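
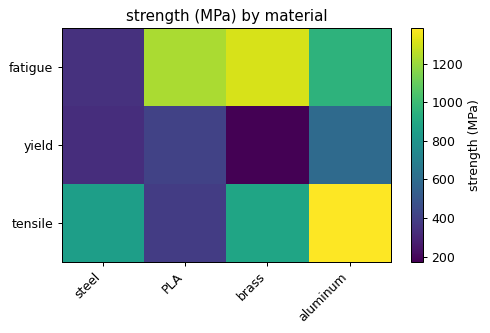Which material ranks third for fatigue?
aluminum

Top 4 for fatigue: brass ≈ 1400, PLA ≈ 1200, aluminum ≈ 1000, steel ≈ 400.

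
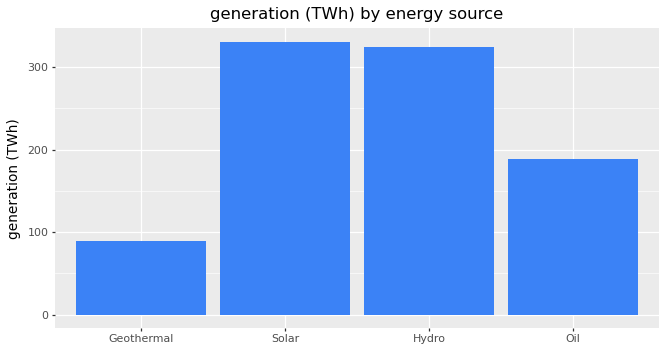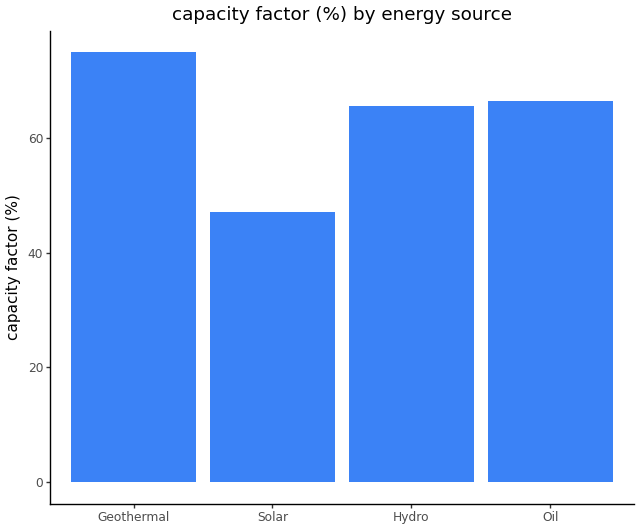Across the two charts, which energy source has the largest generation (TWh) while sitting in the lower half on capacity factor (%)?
Solar

Chart 2 median capacity factor (%) ≈ 70; below-median energy sources: Solar, Hydro. Among those, Solar has the highest generation (TWh) (≈ 350).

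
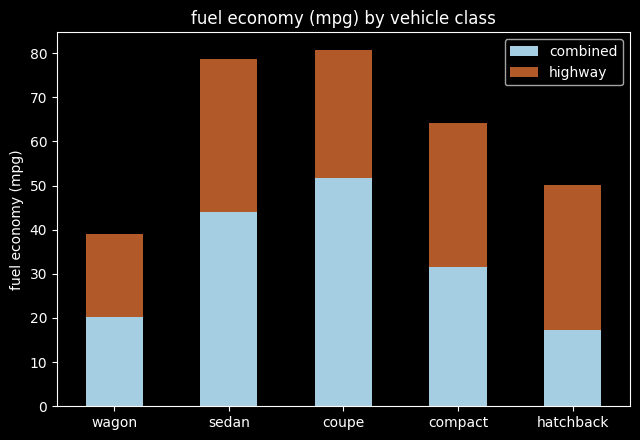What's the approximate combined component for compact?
≈ 30

combined top ≈ 30, bottom ≈ 0; segment ≈ 30.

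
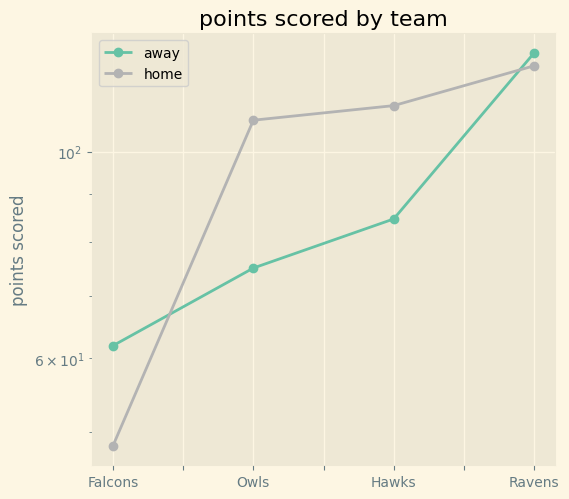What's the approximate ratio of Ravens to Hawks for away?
Ravens ≈ 130, Hawks ≈ 80; 130/80 ≈ 1.62.

≈ 1.62×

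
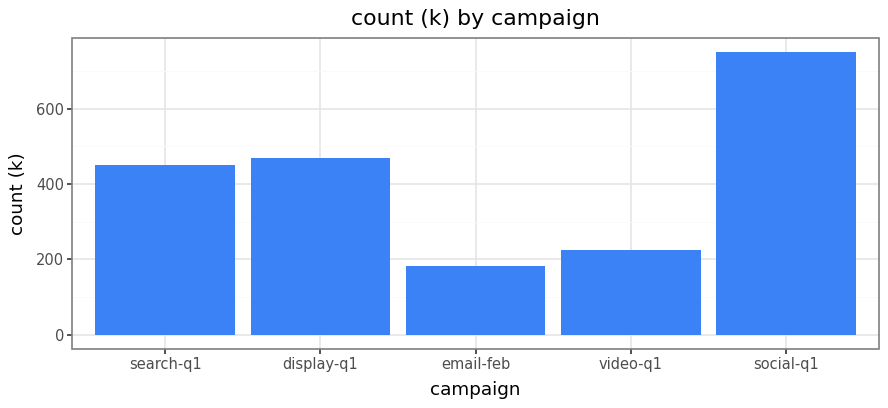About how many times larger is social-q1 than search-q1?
≈ 1.6×

social-q1 ≈ 800, search-q1 ≈ 500; 800/500 ≈ 1.6.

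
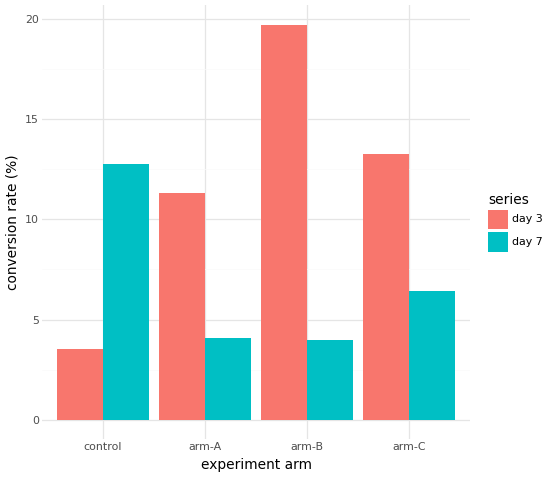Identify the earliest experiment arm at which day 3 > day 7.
arm-A

control: day 3 ≈ 4 vs day 7 ≈ 12 (not yet); arm-A: day 3 ≈ 12 vs day 7 ≈ 4 (first crossover).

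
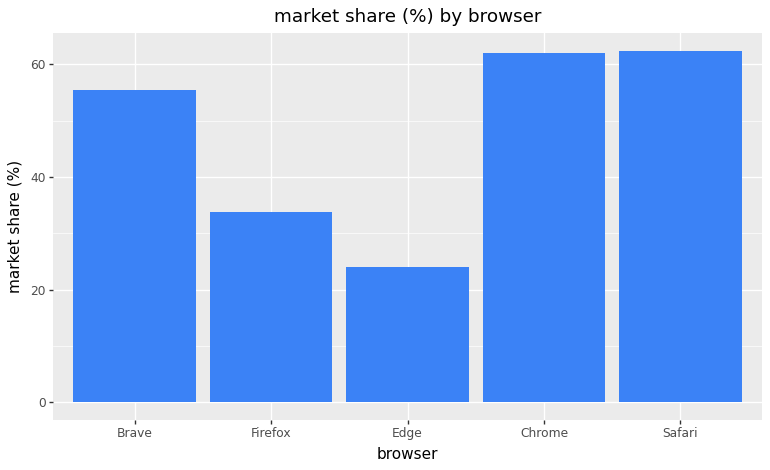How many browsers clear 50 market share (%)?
3

Above 50: Brave, Chrome, Safari.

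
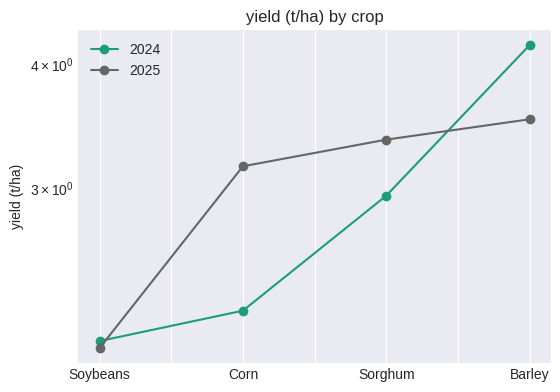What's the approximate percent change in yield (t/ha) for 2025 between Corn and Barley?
Corn ≈ 3.2, Barley ≈ 3.6; (3.6 − 3.2) / 3.2 ≈ +12.5%.

≈ +12.5%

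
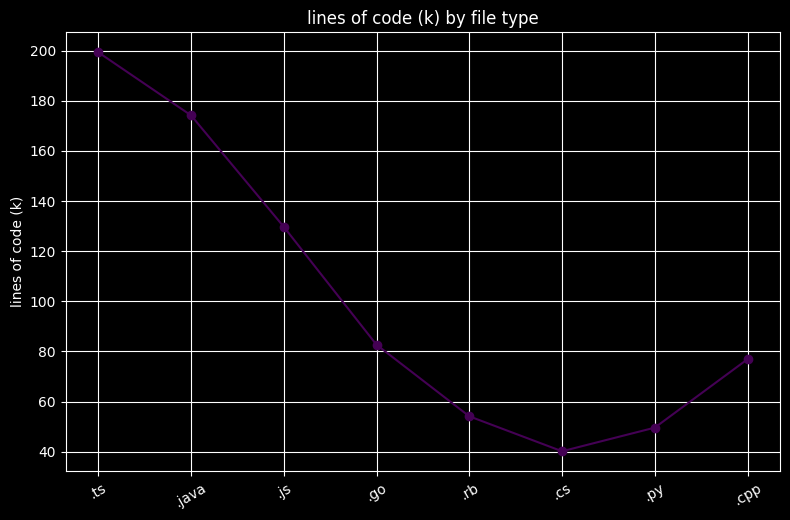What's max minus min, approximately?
≈ 160

Max .ts ≈ 200, min .cs ≈ 40; range ≈ 160.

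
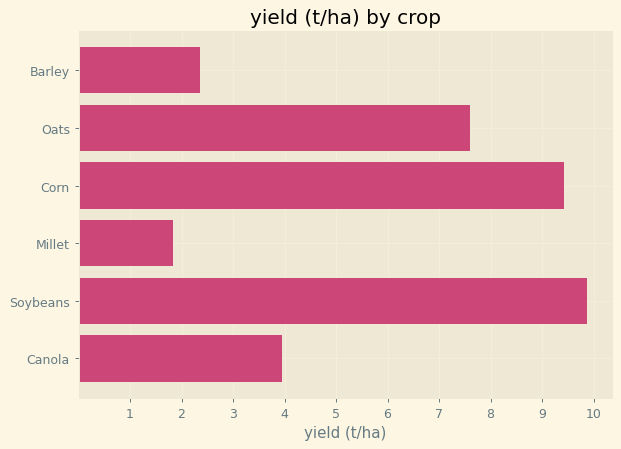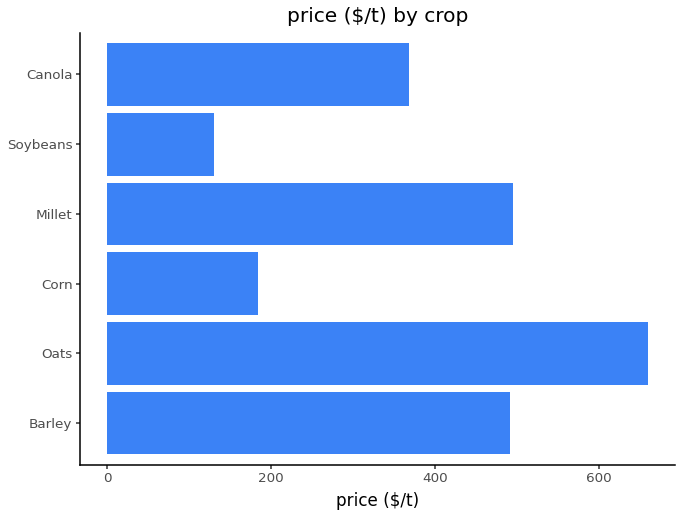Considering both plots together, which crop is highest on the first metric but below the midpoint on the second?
Soybeans

Chart 2 median price ($/t) ≈ 400; below-median crops: Corn, Soybeans, Canola. Among those, Soybeans has the highest yield (t/ha) (≈ 10).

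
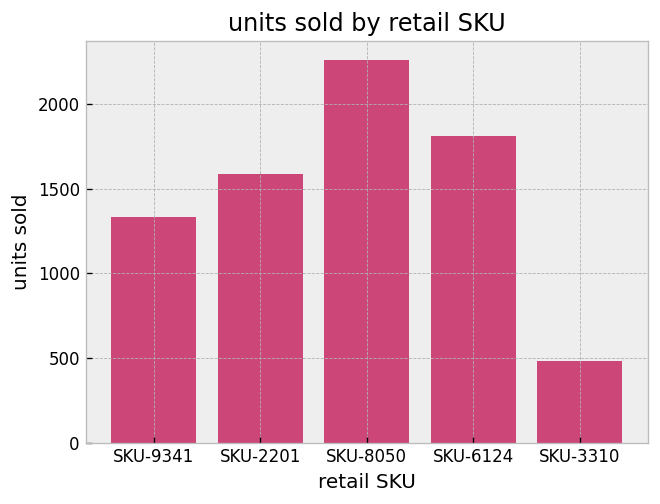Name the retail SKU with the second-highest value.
Top 3: SKU-8050 ≈ 2200, SKU-6124 ≈ 1800, SKU-2201 ≈ 1600.

SKU-6124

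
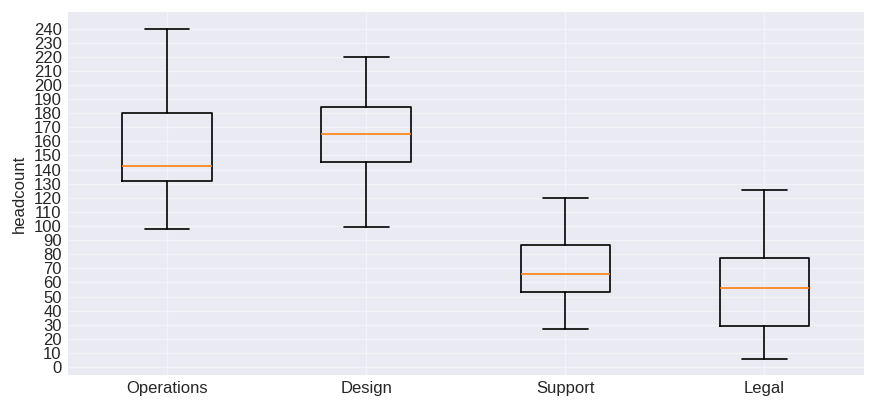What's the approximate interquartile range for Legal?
≈ 50

Q3 ≈ 80, Q1 ≈ 30; IQR ≈ 50.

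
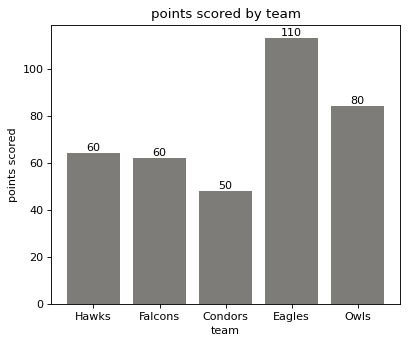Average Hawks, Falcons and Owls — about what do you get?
≈ 67

(60 + 60 + 80) / 3 ≈ 67.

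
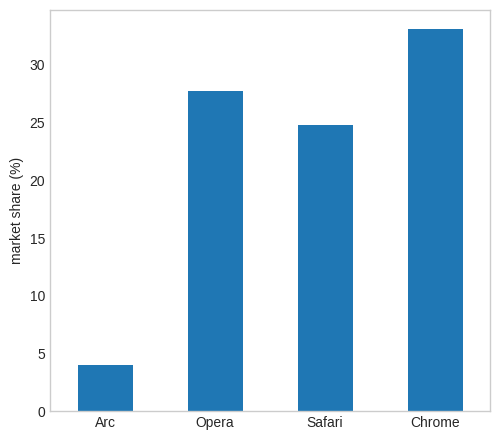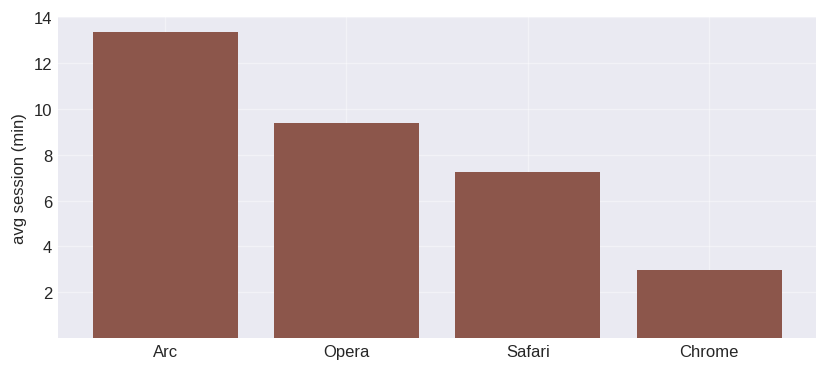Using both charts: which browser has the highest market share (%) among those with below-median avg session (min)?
Chart 2 median avg session (min) ≈ 8; below-median browsers: Safari, Chrome. Among those, Chrome has the highest market share (%) (≈ 35).

Chrome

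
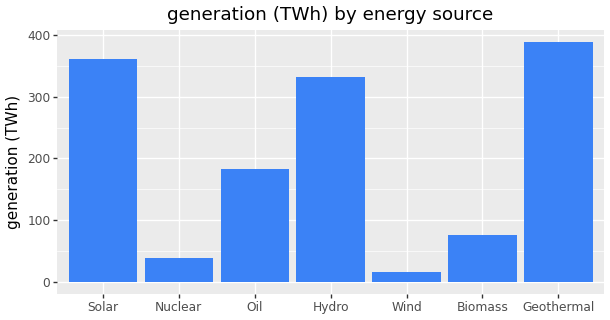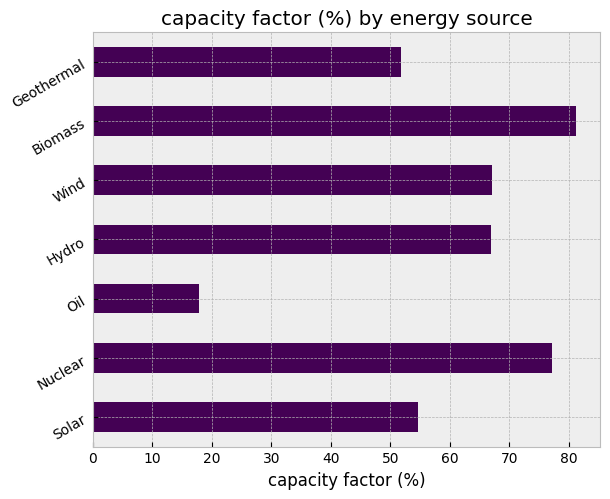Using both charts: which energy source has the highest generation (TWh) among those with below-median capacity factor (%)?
Chart 2 median capacity factor (%) ≈ 70; below-median energy sources: Solar, Oil, Geothermal. Among those, Geothermal has the highest generation (TWh) (≈ 400).

Geothermal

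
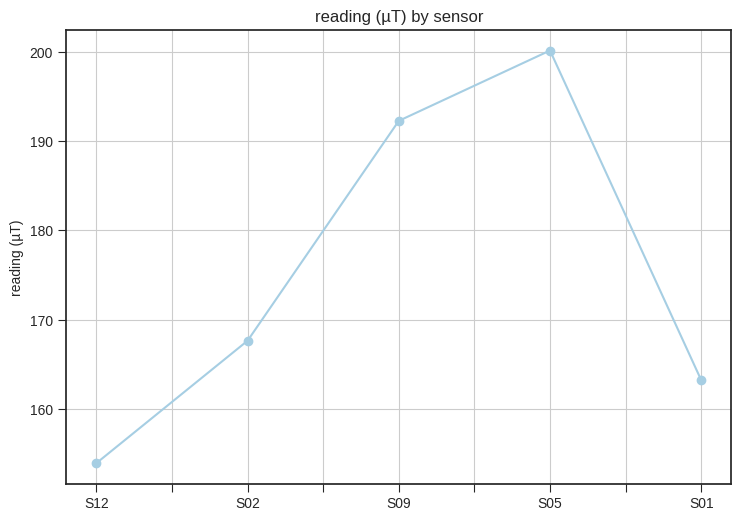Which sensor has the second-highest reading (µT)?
S09

Top 3: S05 ≈ 200, S09 ≈ 190, S02 ≈ 170.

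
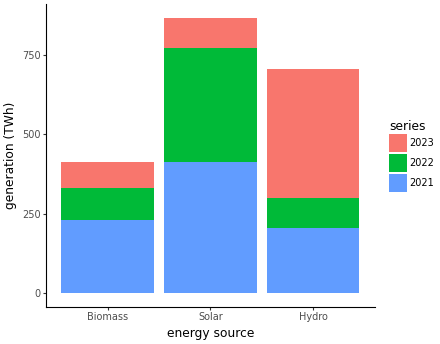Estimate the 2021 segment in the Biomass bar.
≈ 200

2021 top ≈ 200, bottom ≈ 0; segment ≈ 200.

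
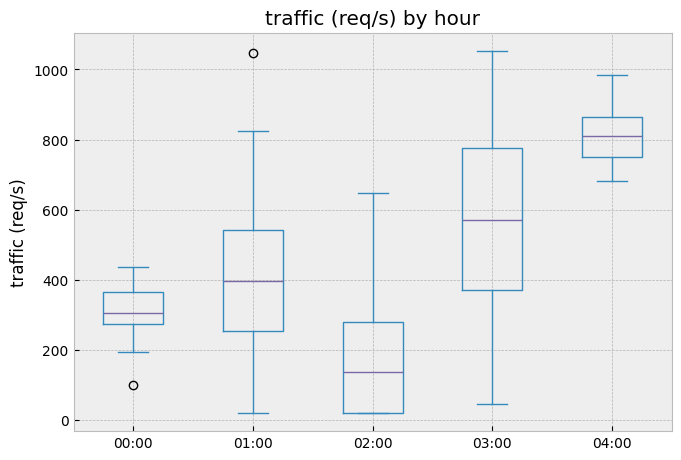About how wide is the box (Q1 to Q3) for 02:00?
≈ 300

Q3 ≈ 300, Q1 ≈ 0; IQR ≈ 300.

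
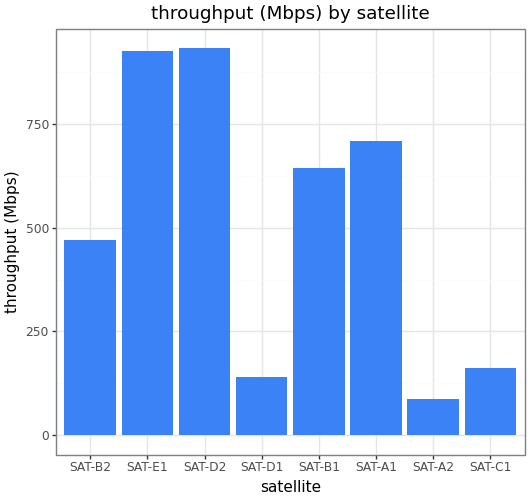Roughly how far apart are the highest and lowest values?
≈ 800

Max SAT-D2 ≈ 900, min SAT-A2 ≈ 100; range ≈ 800.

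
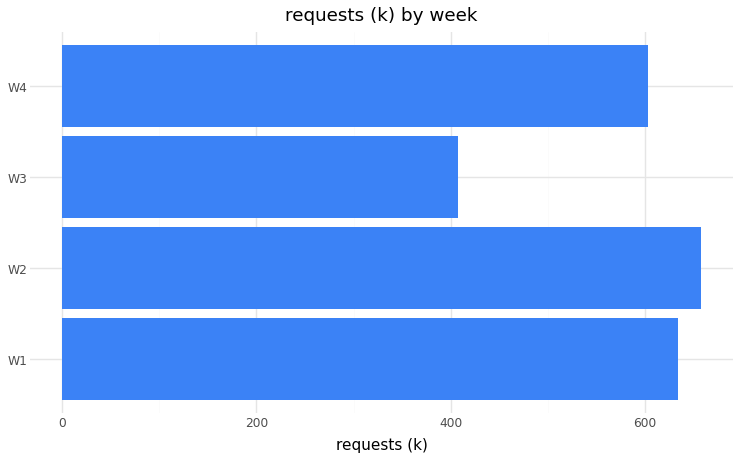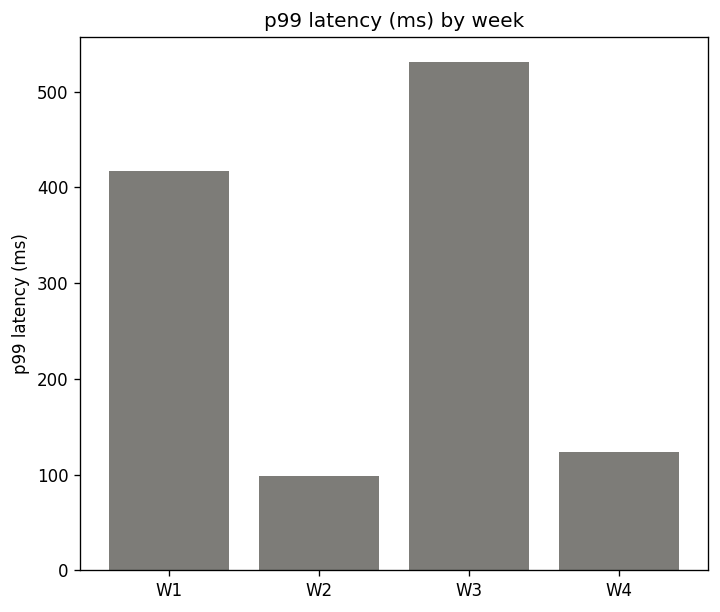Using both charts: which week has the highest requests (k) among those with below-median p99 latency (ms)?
W2

Chart 2 median p99 latency (ms) ≈ 250; below-median weeks: W2, W4. Among those, W2 has the highest requests (k) (≈ 700).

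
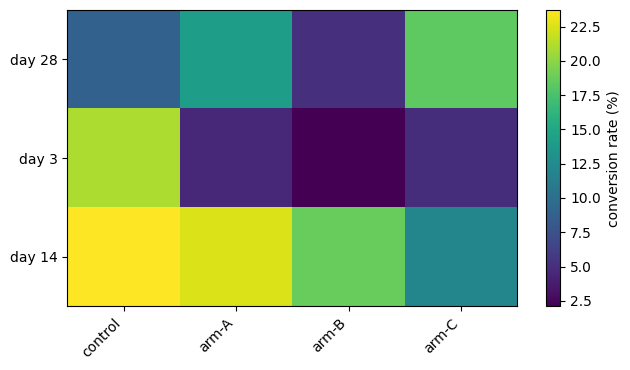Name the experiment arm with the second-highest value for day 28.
arm-A

Top 3 for day 28: arm-C ≈ 18, arm-A ≈ 14, control ≈ 8.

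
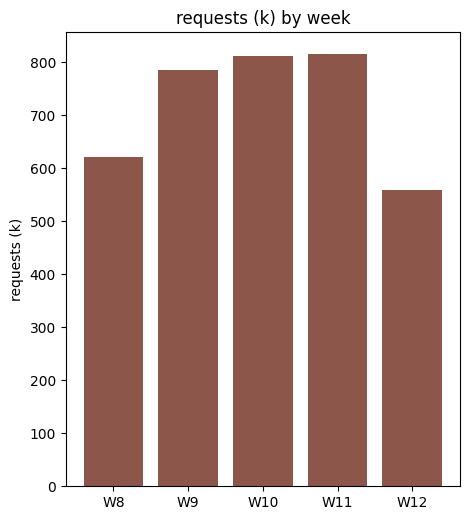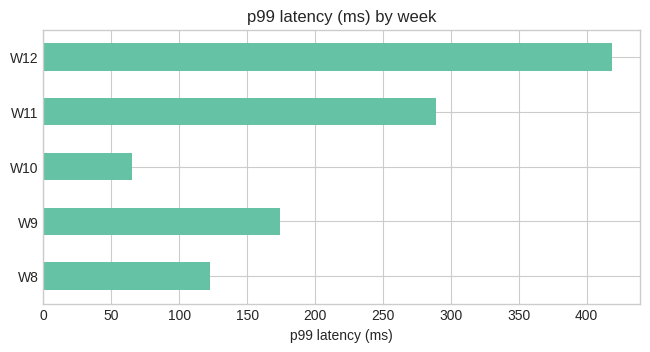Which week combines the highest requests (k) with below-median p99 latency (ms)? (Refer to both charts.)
Chart 2 median p99 latency (ms) ≈ 150; below-median weeks: W8, W10. Among those, W10 has the highest requests (k) (≈ 800).

W10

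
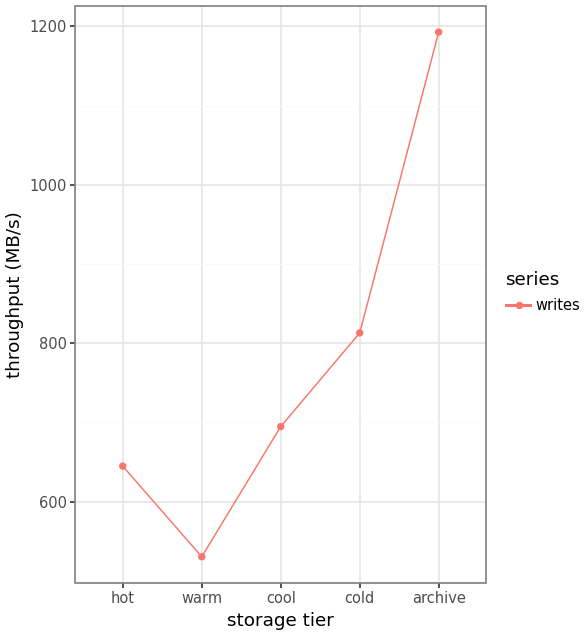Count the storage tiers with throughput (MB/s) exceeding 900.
Above 900: archive.

1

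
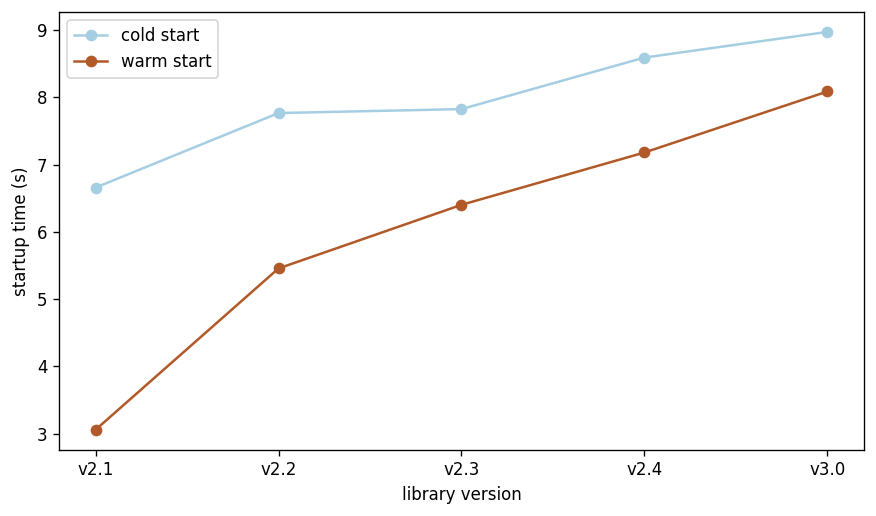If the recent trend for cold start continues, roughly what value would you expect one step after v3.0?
≈ 9.5

Last three: 8.0, 8.5, 9.0 → slope ≈ 0.5/step → next ≈ 9.5.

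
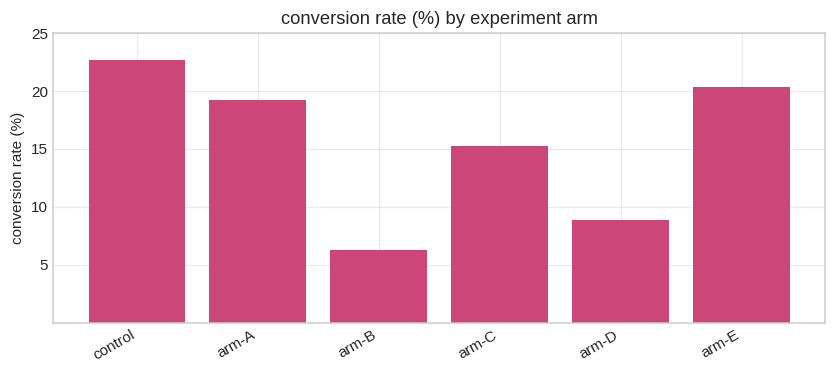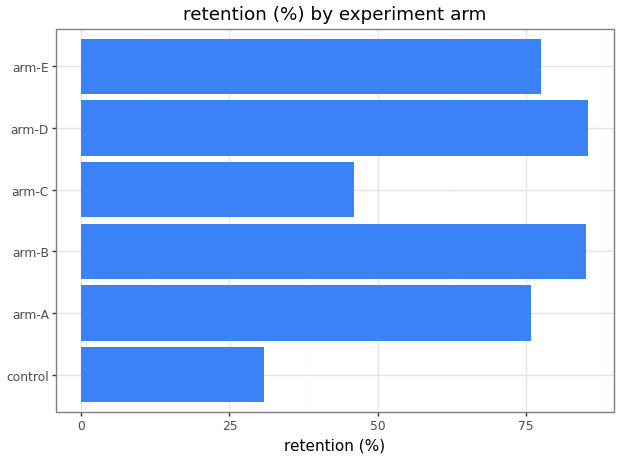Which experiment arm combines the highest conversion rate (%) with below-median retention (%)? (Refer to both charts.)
control

Chart 2 median retention (%) ≈ 80; below-median experiment arms: control, arm-A, arm-C. Among those, control has the highest conversion rate (%) (≈ 25).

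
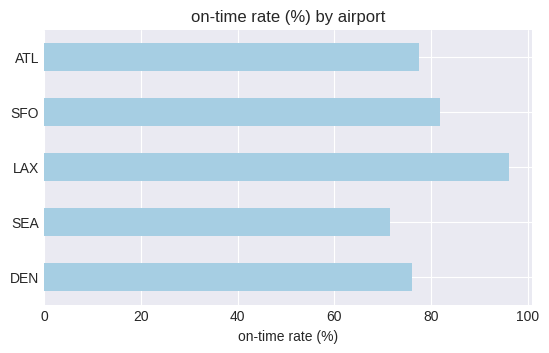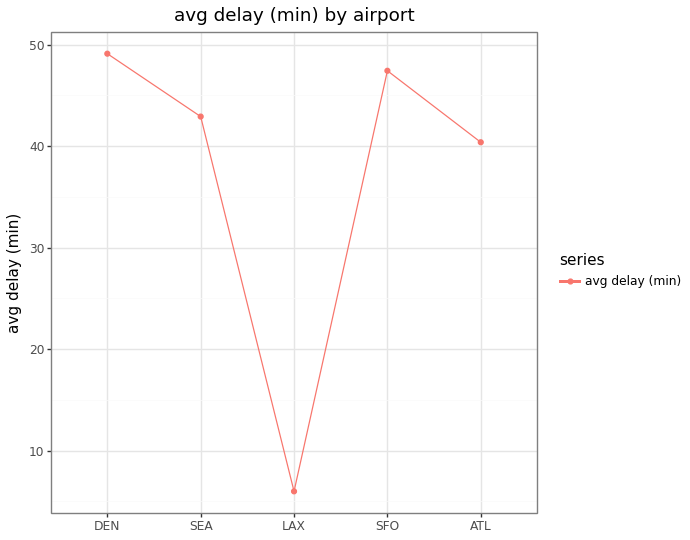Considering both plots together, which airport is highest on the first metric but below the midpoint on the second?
Chart 2 median avg delay (min) ≈ 45; below-median airports: LAX, ATL. Among those, LAX has the highest on-time rate (%) (≈ 100).

LAX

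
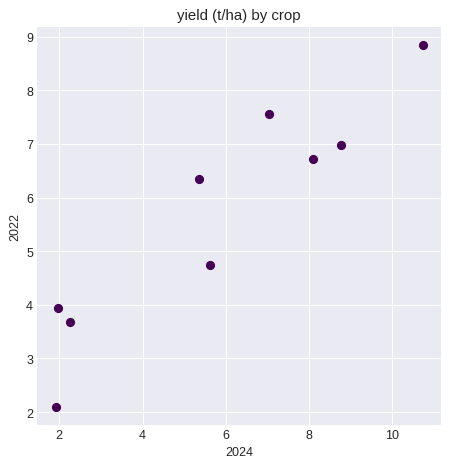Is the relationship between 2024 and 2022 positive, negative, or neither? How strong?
positive, strong

Points are positively correlated; strong (|r| ≈ 0.9).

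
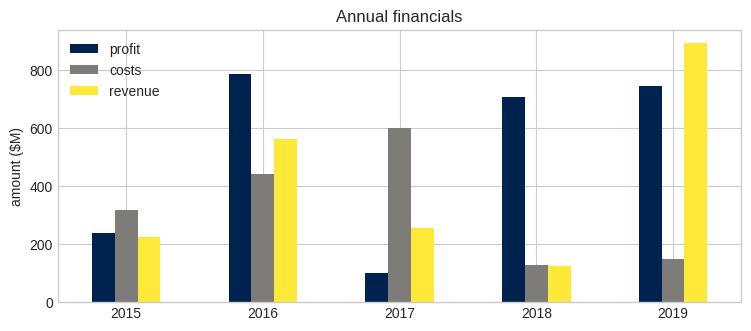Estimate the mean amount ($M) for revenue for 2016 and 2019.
≈ 750

(600 + 900) / 2 ≈ 750.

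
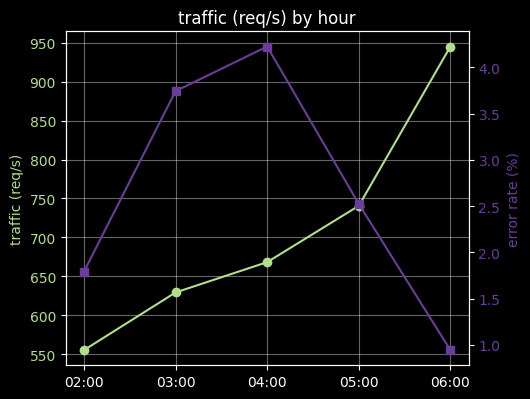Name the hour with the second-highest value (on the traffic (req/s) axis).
Top 3 (on the traffic (req/s) axis): 06:00 ≈ 950, 05:00 ≈ 750, 04:00 ≈ 650.

05:00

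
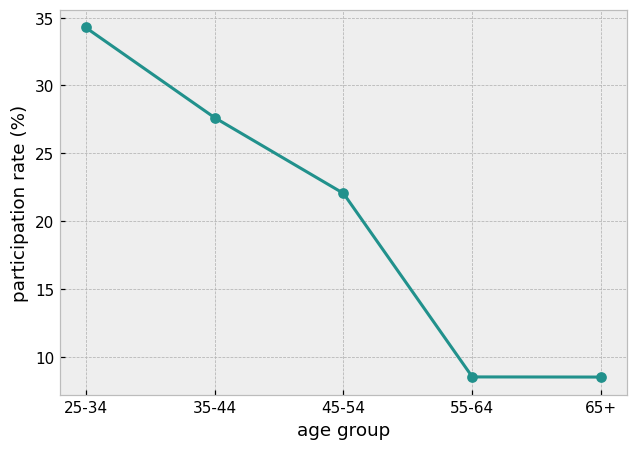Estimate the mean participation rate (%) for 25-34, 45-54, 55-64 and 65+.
≈ 19

(35 + 20 + 10 + 10) / 4 ≈ 19.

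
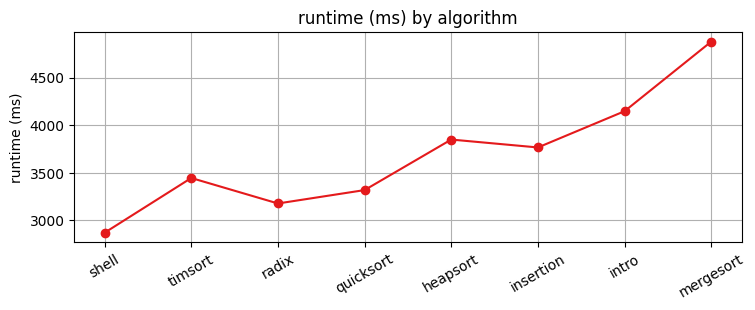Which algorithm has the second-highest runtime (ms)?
Top 3: mergesort ≈ 4800, intro ≈ 4200, heapsort ≈ 3800.

intro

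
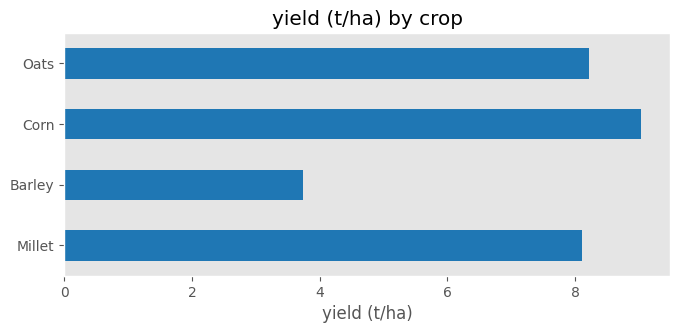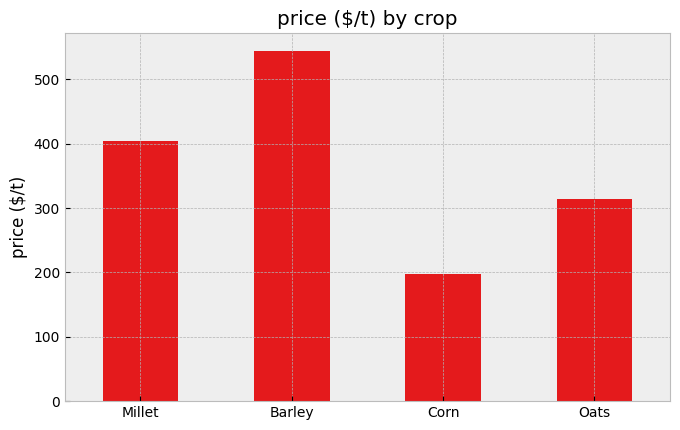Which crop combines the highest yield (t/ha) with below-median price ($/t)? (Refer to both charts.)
Corn

Chart 2 median price ($/t) ≈ 350; below-median crops: Corn, Oats. Among those, Corn has the highest yield (t/ha) (≈ 9).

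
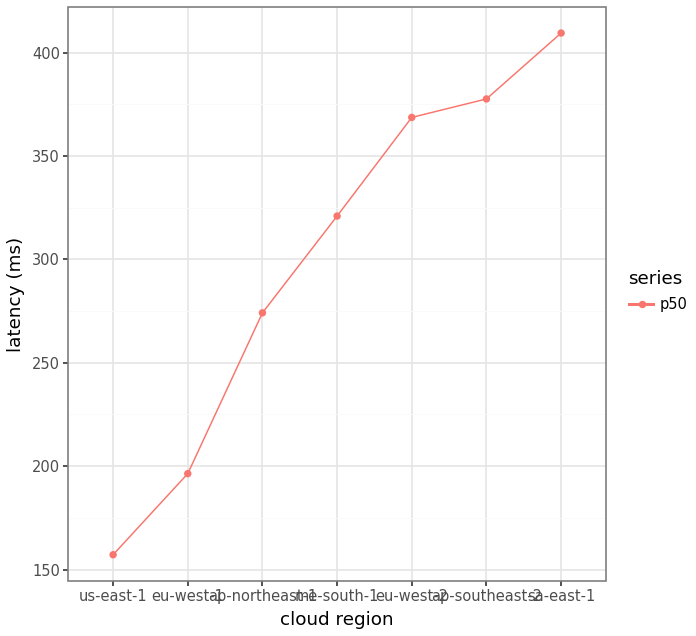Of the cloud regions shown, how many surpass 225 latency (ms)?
5

Above 225: ap-northeast-1, me-south-1, eu-west-2, ap-southeast-2, sa-east-1.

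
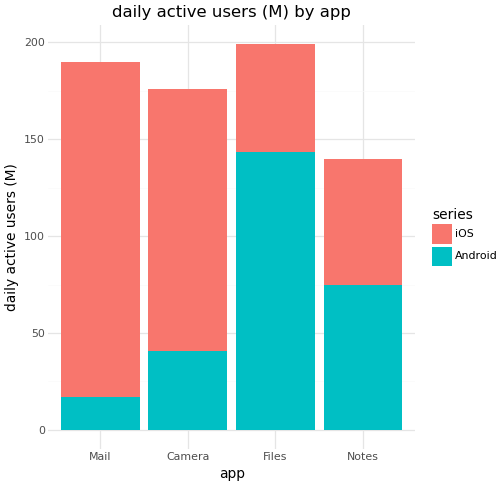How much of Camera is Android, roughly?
≈ 40

Android top ≈ 40, bottom ≈ 0; segment ≈ 40.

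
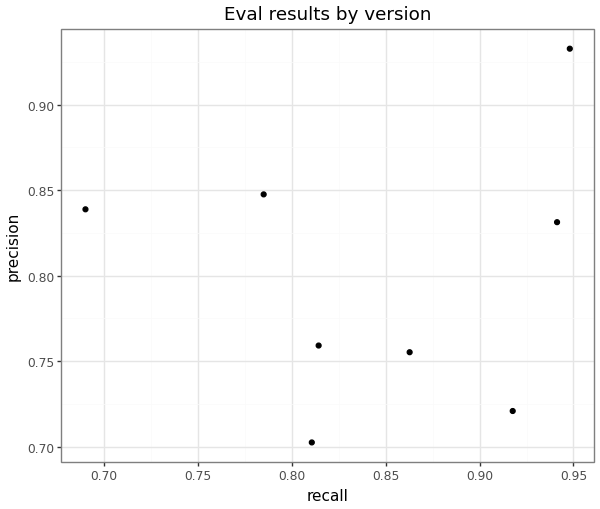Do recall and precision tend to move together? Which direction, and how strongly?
Points are roughly uncorrelated; weak (|r| ≈ 0.1).

no clear correlation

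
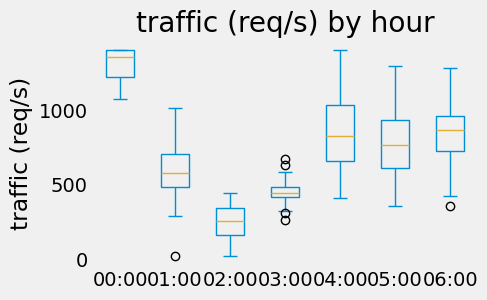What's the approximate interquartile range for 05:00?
Q3 ≈ 900, Q1 ≈ 600; IQR ≈ 300.

≈ 300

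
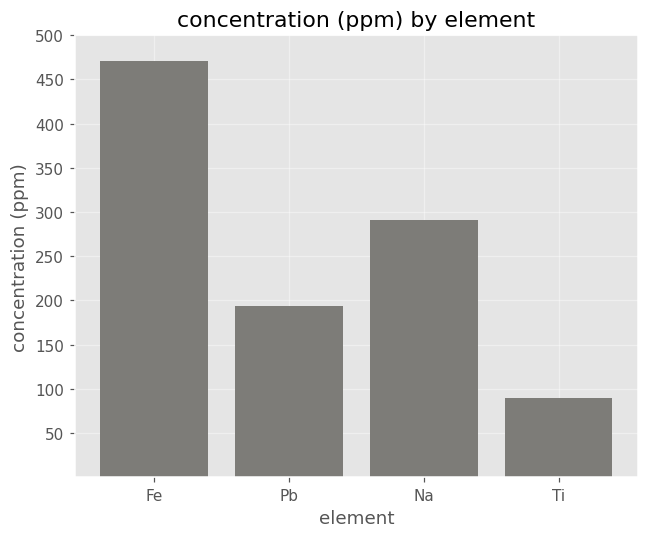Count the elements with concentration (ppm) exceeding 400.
Above 400: Fe.

1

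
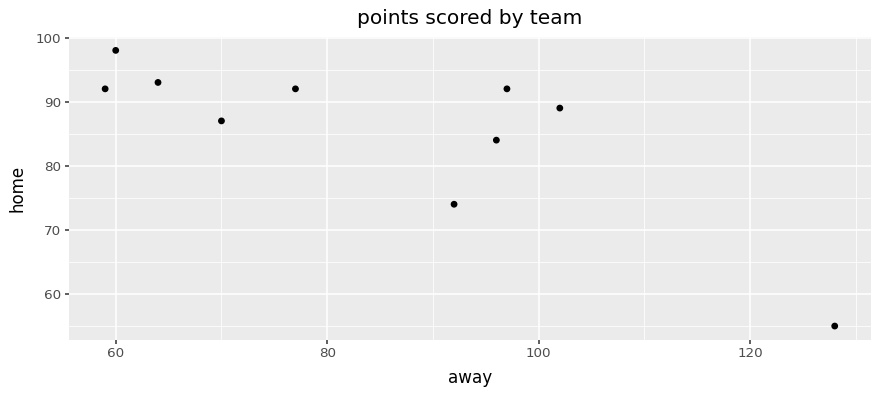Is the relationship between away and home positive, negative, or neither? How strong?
Points are negatively correlated; strong (|r| ≈ 0.8).

negative, strong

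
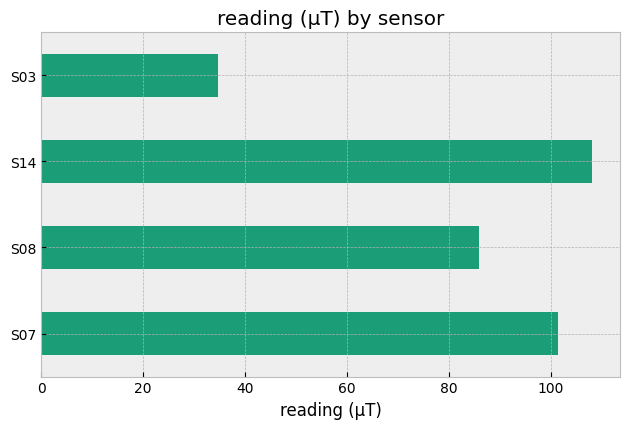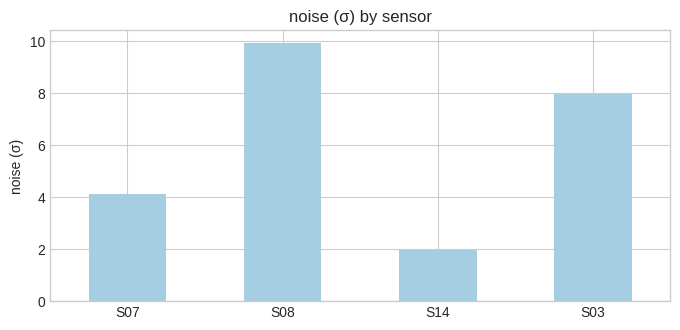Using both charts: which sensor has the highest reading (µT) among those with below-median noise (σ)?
S14

Chart 2 median noise (σ) ≈ 6; below-median sensors: S07, S14. Among those, S14 has the highest reading (µT) (≈ 110).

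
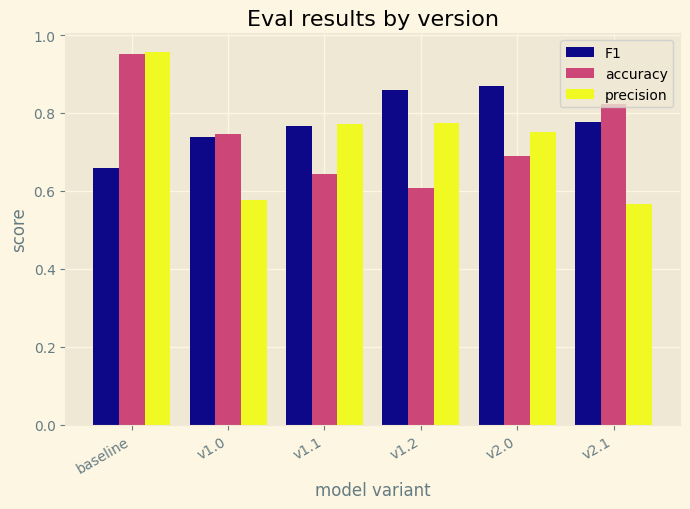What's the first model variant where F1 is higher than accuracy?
v1.0: F1 ≈ 0.7 vs accuracy ≈ 0.7 (not yet); v1.1: F1 ≈ 0.8 vs accuracy ≈ 0.6 (first crossover).

v1.1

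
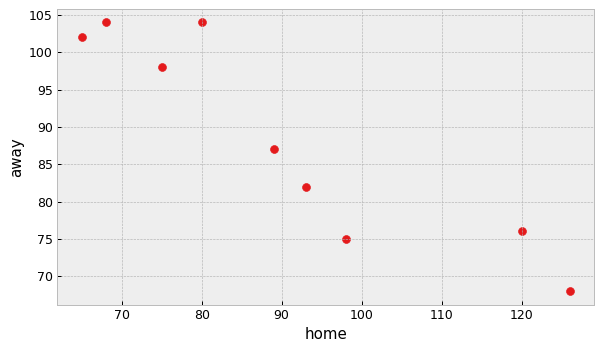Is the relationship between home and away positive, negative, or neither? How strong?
negative, strong

Points are negatively correlated; strong (|r| ≈ 0.9).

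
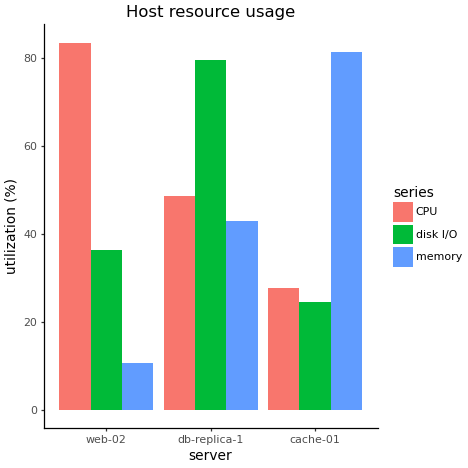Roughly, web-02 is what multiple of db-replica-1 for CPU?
web-02 ≈ 80, db-replica-1 ≈ 50; 80/50 ≈ 1.6.

≈ 1.6×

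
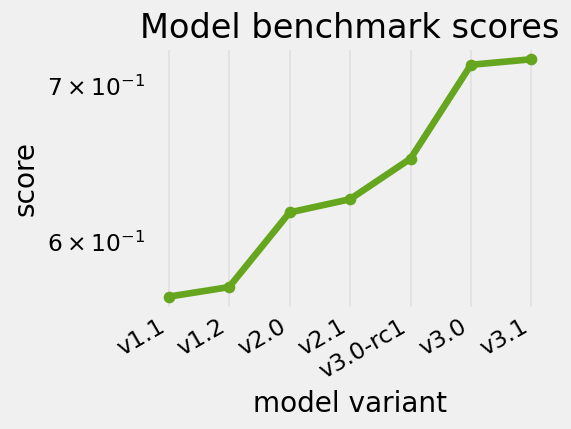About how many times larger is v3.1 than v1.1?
≈ 1.29×

v3.1 ≈ 0.72, v1.1 ≈ 0.56; 0.72/0.56 ≈ 1.29.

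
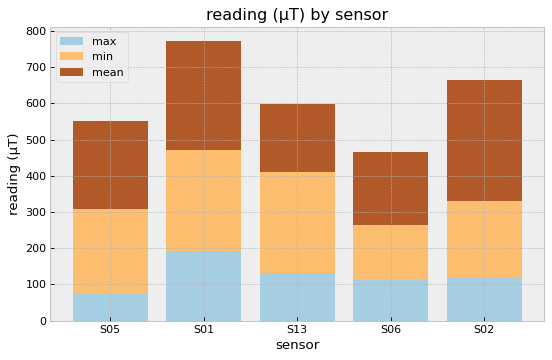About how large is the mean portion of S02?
mean top ≈ 700, bottom ≈ 300; segment ≈ 400.

≈ 400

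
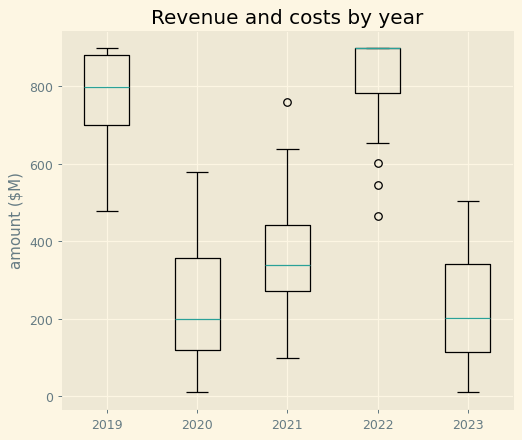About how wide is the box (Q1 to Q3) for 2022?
Q3 ≈ 900, Q1 ≈ 800; IQR ≈ 100.

≈ 100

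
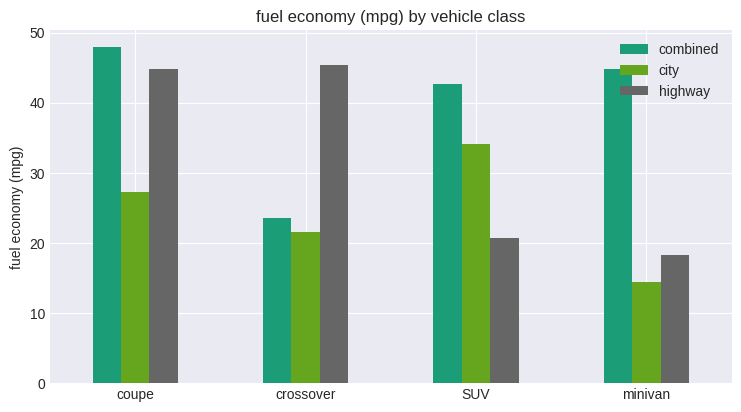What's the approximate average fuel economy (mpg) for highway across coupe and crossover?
≈ 45

(45 + 45) / 2 ≈ 45.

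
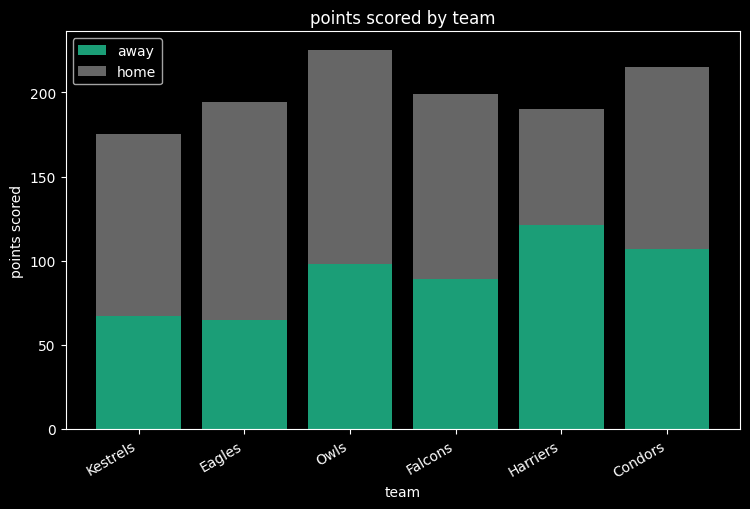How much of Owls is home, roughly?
≈ 120

home top ≈ 220, bottom ≈ 100; segment ≈ 120.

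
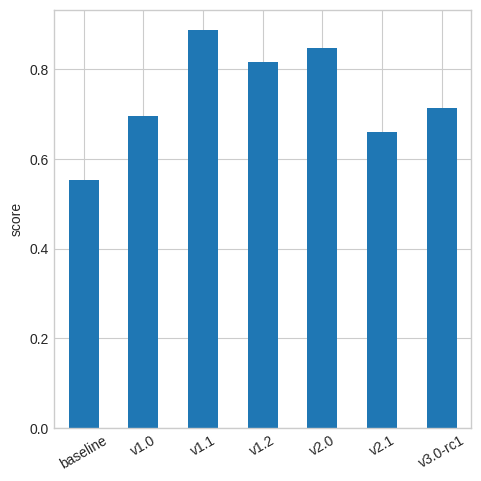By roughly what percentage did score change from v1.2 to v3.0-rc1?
≈ -12.5%

v1.2 ≈ 0.8, v3.0-rc1 ≈ 0.7; (0.7 − 0.8) / 0.8 ≈ -12.5%.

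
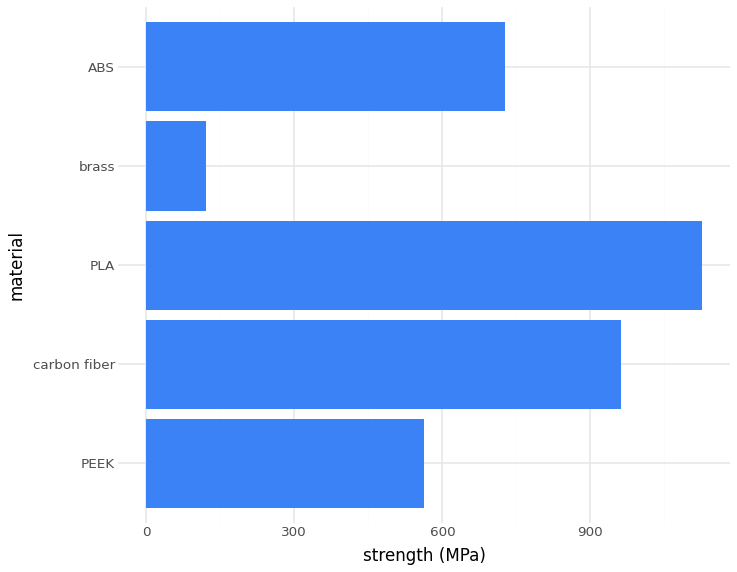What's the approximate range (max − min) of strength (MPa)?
≈ 1000

Max PLA ≈ 1100, min brass ≈ 100; range ≈ 1000.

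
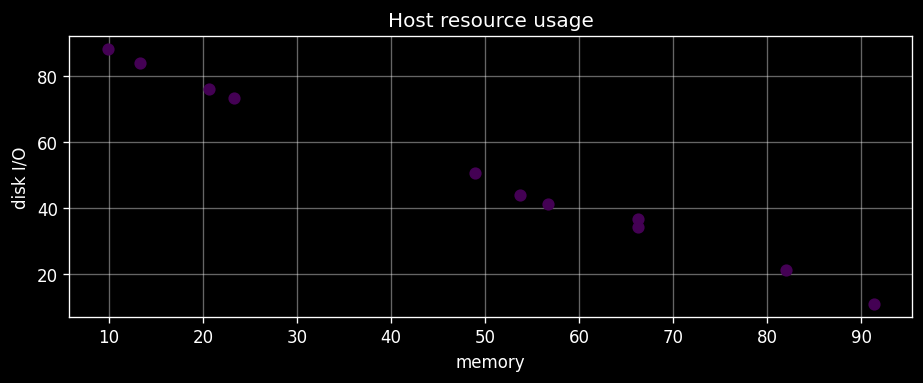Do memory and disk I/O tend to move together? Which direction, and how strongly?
negative, strong

Points are negatively correlated; strong (|r| ≈ 1.0).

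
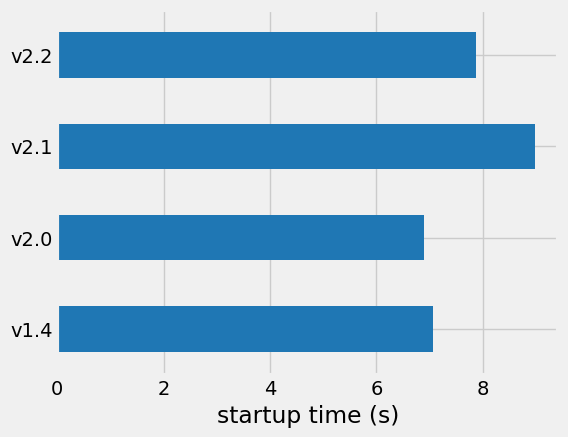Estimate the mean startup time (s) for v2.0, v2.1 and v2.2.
(7 + 9 + 8) / 3 ≈ 8.

≈ 8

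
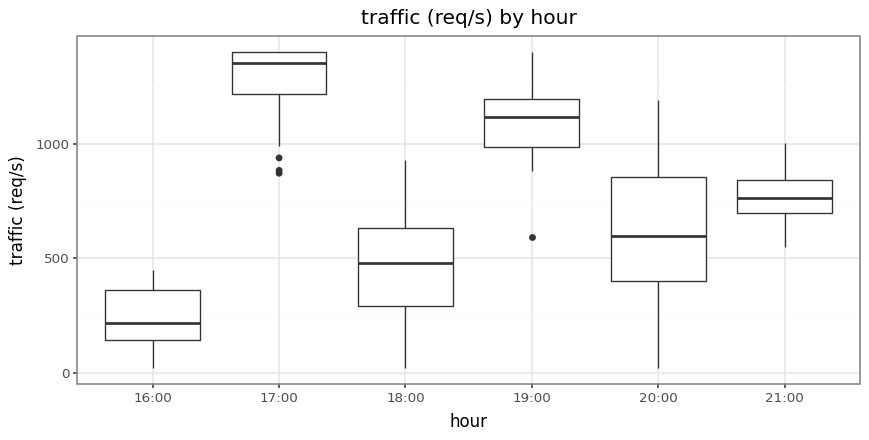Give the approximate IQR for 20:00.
Q3 ≈ 900, Q1 ≈ 400; IQR ≈ 500.

≈ 500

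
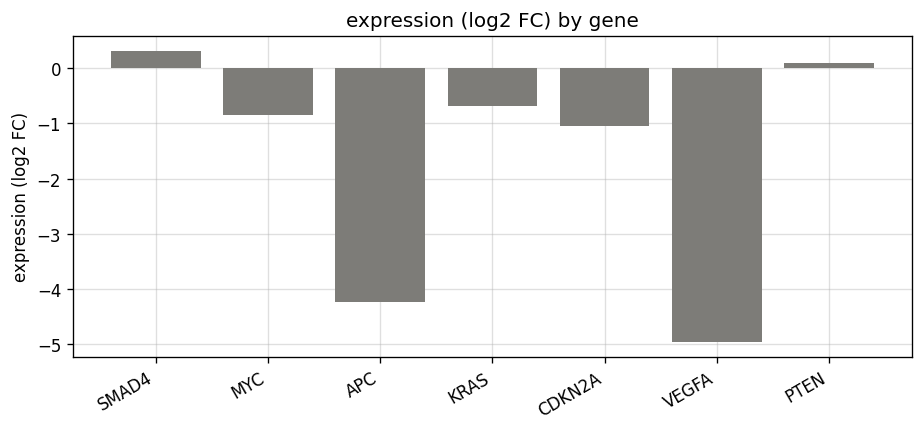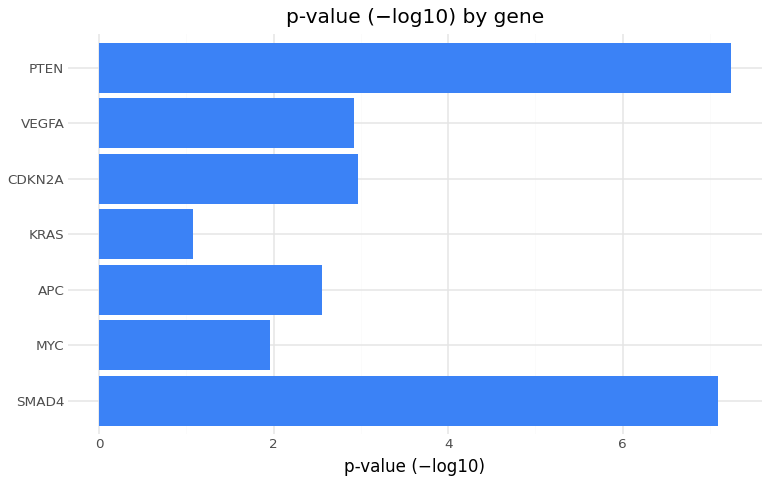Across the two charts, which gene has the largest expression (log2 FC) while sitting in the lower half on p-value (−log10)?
KRAS

Chart 2 median p-value (−log10) ≈ 3; below-median genes: MYC, APC, KRAS. Among those, KRAS has the highest expression (log2 FC) (≈ -0.7).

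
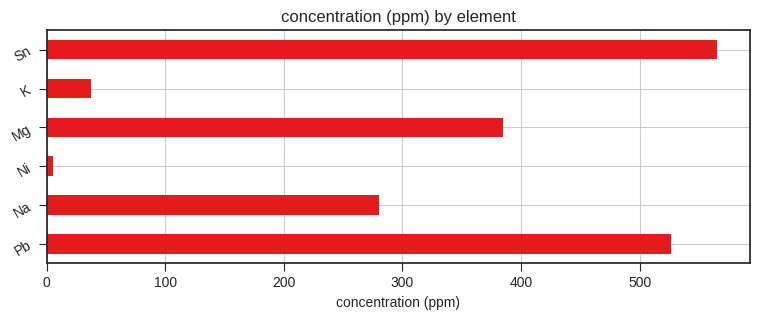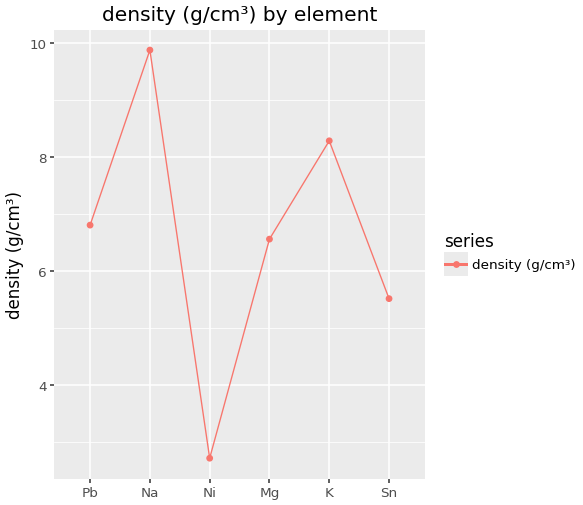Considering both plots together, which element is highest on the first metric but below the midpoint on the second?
Chart 2 median density (g/cm³) ≈ 7; below-median elements: Ni, Mg, Sn. Among those, Sn has the highest concentration (ppm) (≈ 600).

Sn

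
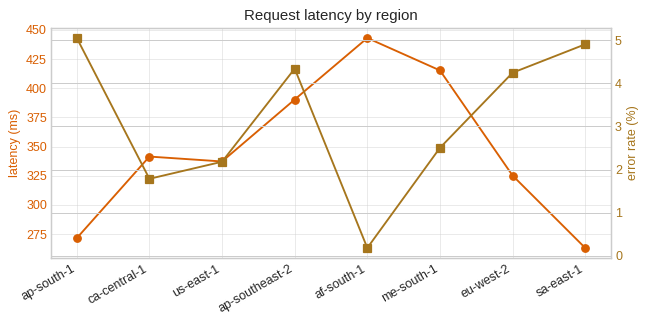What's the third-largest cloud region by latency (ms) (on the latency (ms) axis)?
Top 4 (on the latency (ms) axis): af-south-1 ≈ 440, me-south-1 ≈ 420, ap-southeast-2 ≈ 400, ca-central-1 ≈ 340.

ap-southeast-2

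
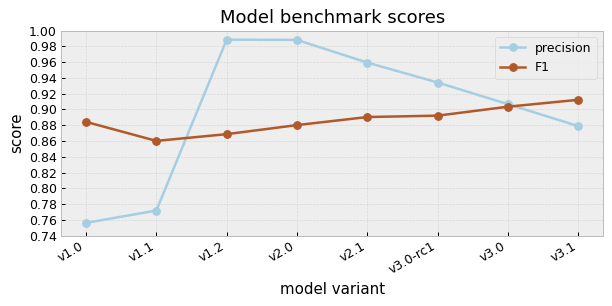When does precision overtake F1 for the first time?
v1.2

v1.1: precision ≈ 0.78 vs F1 ≈ 0.86 (not yet); v1.2: precision ≈ 0.98 vs F1 ≈ 0.86 (first crossover).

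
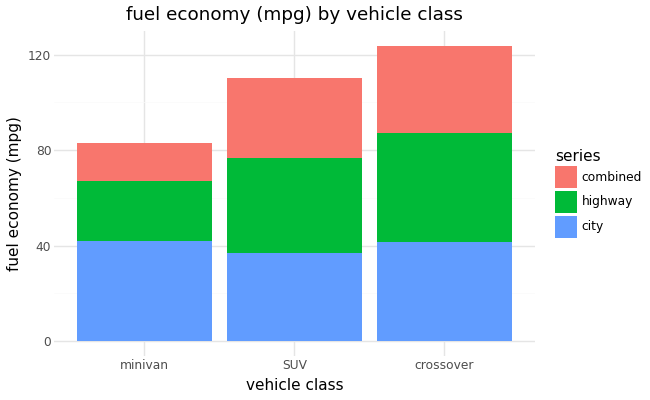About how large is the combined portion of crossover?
combined top ≈ 120, bottom ≈ 80; segment ≈ 40.

≈ 40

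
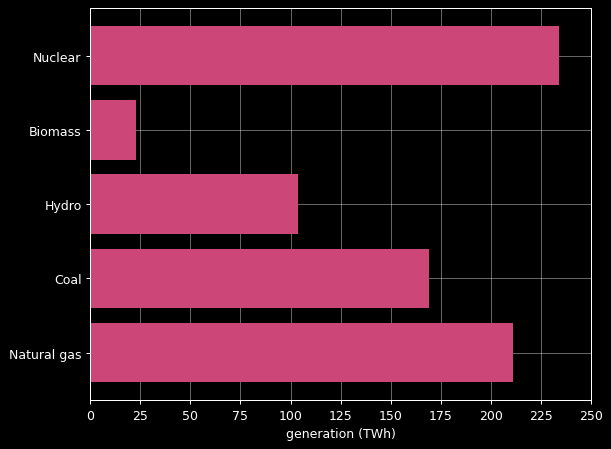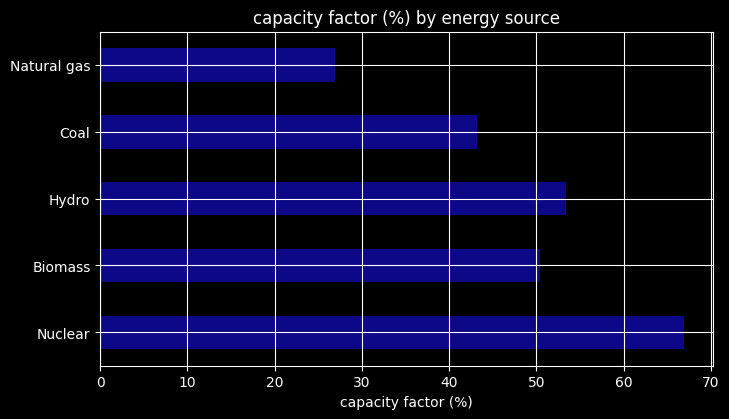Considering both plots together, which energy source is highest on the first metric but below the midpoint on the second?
Natural gas

Chart 2 median capacity factor (%) ≈ 50; below-median energy sources: Coal, Natural gas. Among those, Natural gas has the highest generation (TWh) (≈ 200).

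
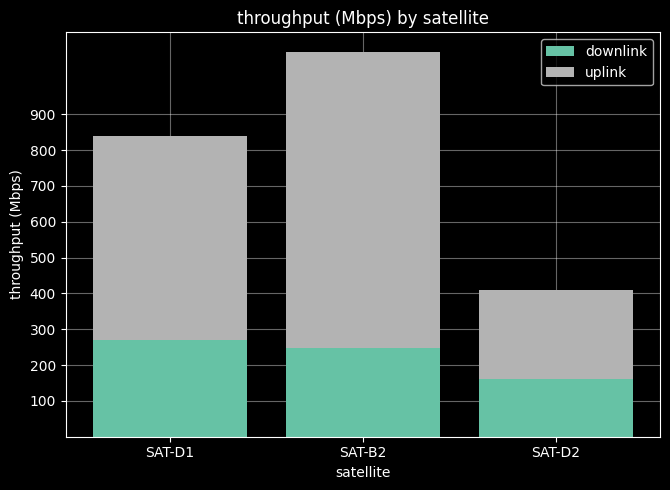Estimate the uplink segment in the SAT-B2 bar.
uplink top ≈ 1100, bottom ≈ 200; segment ≈ 900.

≈ 900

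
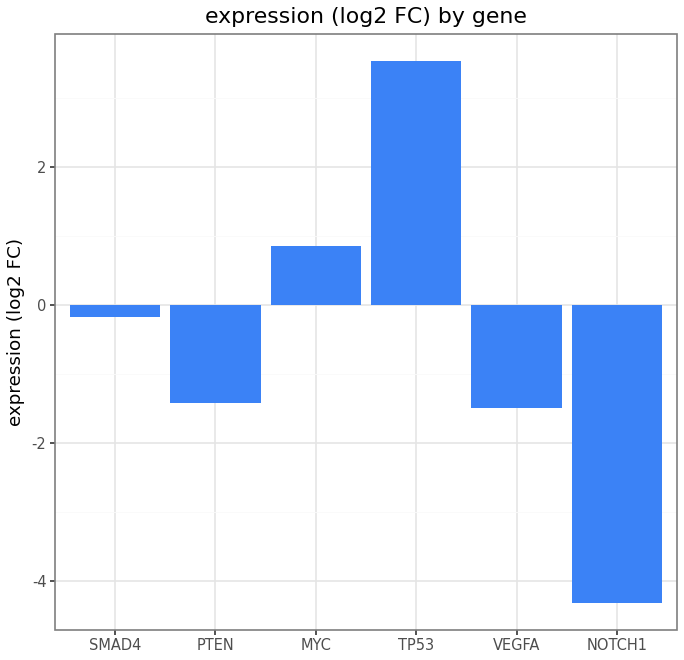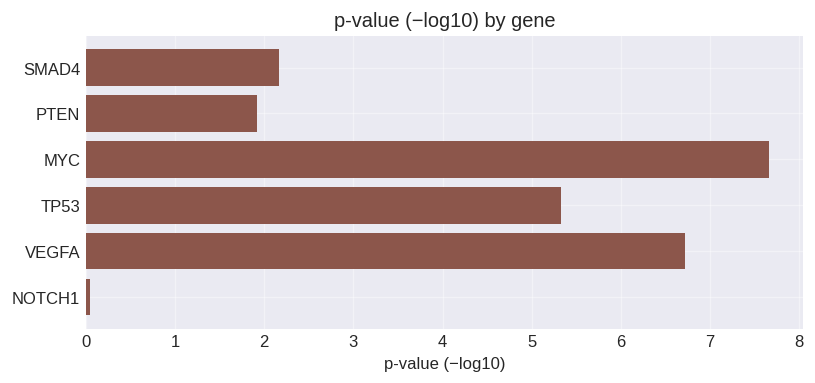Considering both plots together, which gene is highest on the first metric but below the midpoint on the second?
SMAD4

Chart 2 median p-value (−log10) ≈ 4; below-median genes: SMAD4, PTEN, NOTCH1. Among those, SMAD4 has the highest expression (log2 FC) (≈ 0).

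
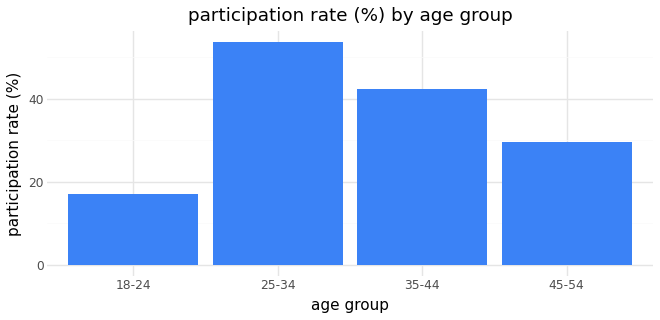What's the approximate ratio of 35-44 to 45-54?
≈ 1.33×

35-44 ≈ 40, 45-54 ≈ 30; 40/30 ≈ 1.33.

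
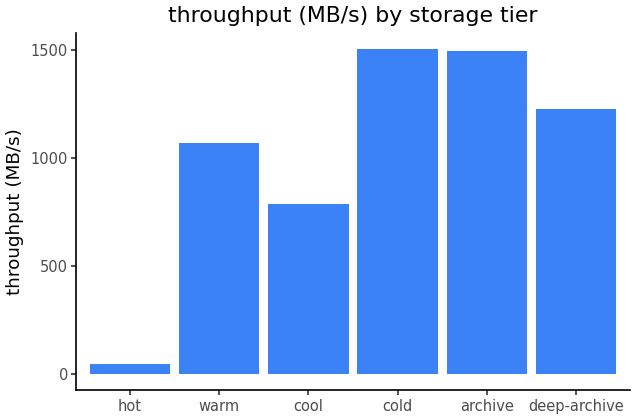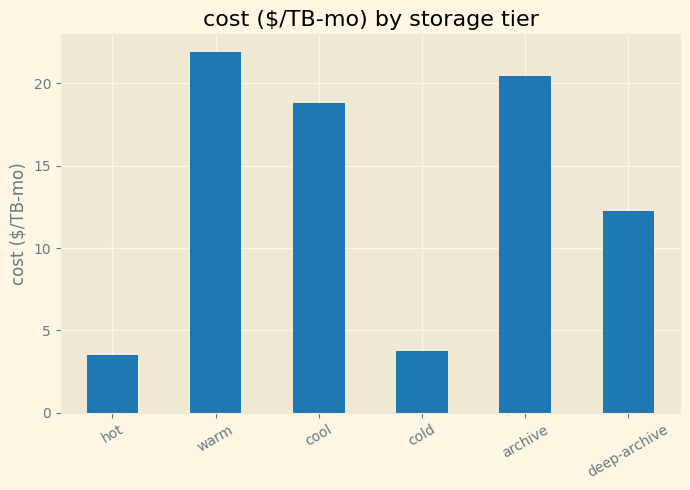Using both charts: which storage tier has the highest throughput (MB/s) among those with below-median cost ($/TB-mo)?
Chart 2 median cost ($/TB-mo) ≈ 15; below-median storage tiers: hot, cold, deep-archive. Among those, cold has the highest throughput (MB/s) (≈ 1600).

cold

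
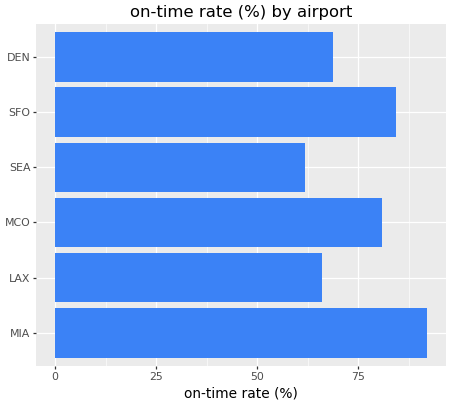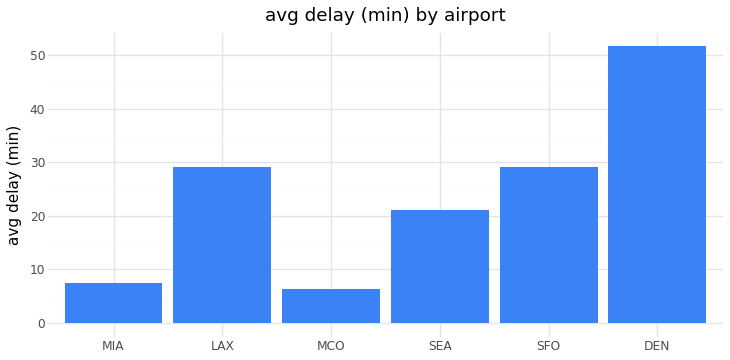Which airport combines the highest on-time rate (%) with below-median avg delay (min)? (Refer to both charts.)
Chart 2 median avg delay (min) ≈ 25; below-median airports: MIA, MCO, SEA. Among those, MIA has the highest on-time rate (%) (≈ 90).

MIA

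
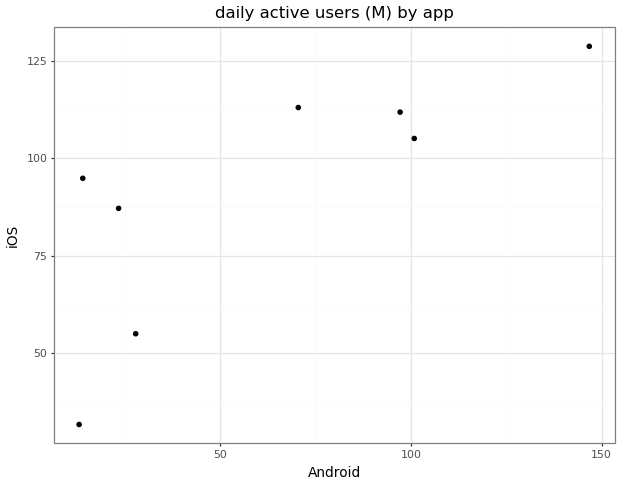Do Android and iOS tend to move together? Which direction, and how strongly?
positive, strong

Points are positively correlated; strong (|r| ≈ 0.8).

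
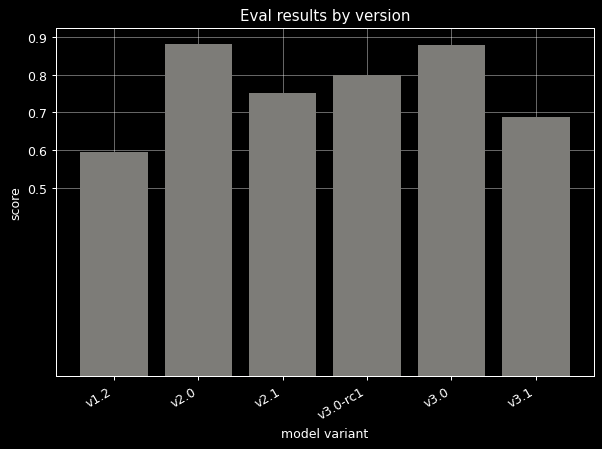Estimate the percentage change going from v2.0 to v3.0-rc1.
v2.0 ≈ 0.9, v3.0-rc1 ≈ 0.8; (0.8 − 0.9) / 0.9 ≈ -11.1%.

≈ -11.1%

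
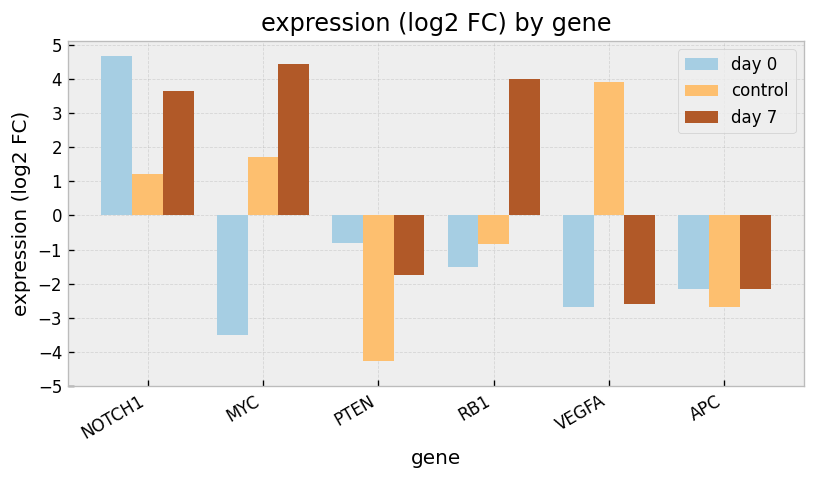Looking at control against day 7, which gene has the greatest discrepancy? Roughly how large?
VEGFA: control ≈ 4, day 7 ≈ -3 → gap ≈ 7. Next-largest (RB1) is only ≈ 5.

VEGFA, ≈ 7 log2 FC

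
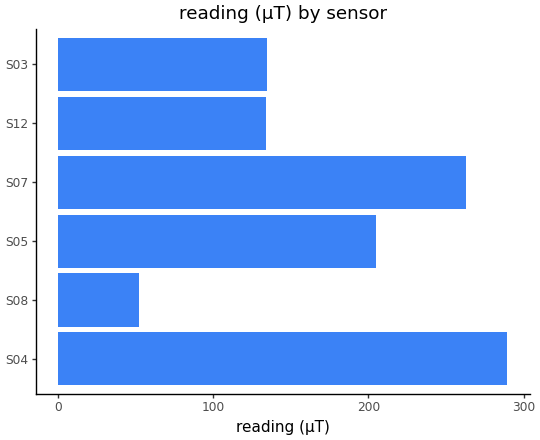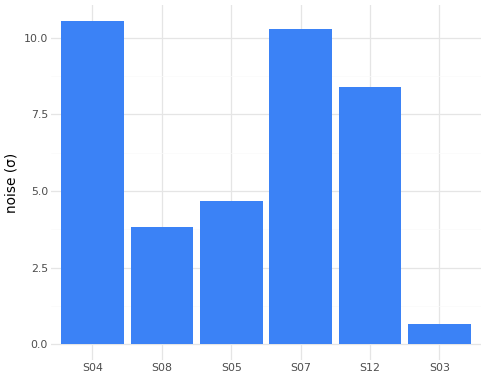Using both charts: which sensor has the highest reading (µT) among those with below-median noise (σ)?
Chart 2 median noise (σ) ≈ 7; below-median sensors: S08, S05, S03. Among those, S05 has the highest reading (µT) (≈ 200).

S05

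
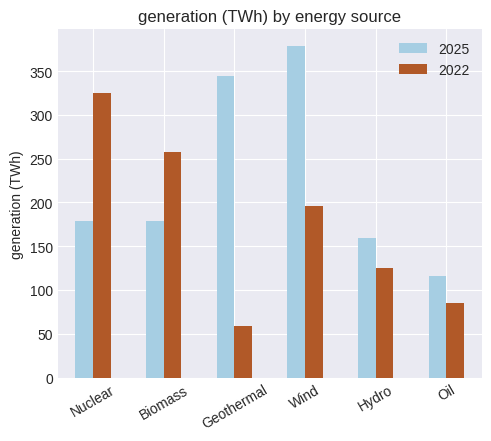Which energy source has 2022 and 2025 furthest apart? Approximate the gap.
Geothermal, ≈ 300 TWh

Geothermal: 2022 ≈ 50, 2025 ≈ 350 → gap ≈ 300. Next-largest (Wind) is only ≈ 200.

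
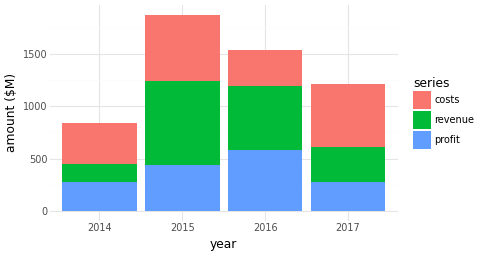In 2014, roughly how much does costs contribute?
≈ 400

costs top ≈ 800, bottom ≈ 400; segment ≈ 400.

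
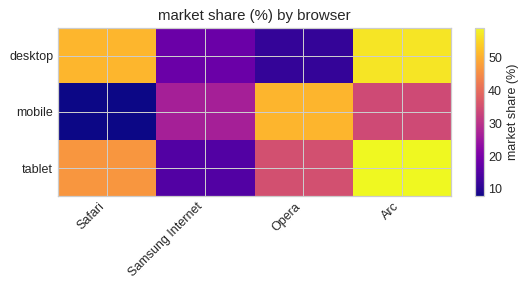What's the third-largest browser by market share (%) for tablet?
Top 4 for tablet: Arc ≈ 60, Safari ≈ 45, Opera ≈ 35, Samsung Internet ≈ 15.

Opera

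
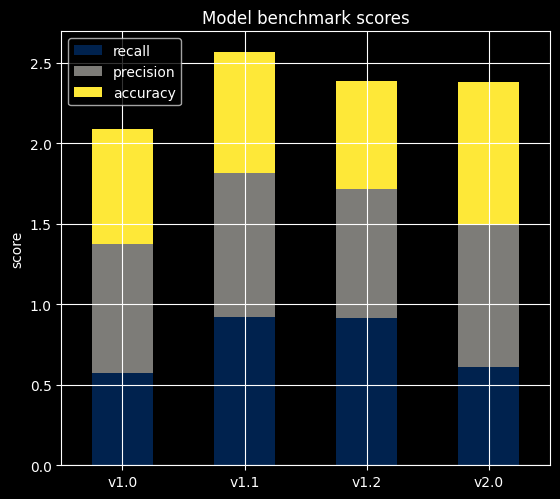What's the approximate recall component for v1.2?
recall top ≈ 1.0, bottom ≈ 0.0; segment ≈ 1.0.

≈ 1.0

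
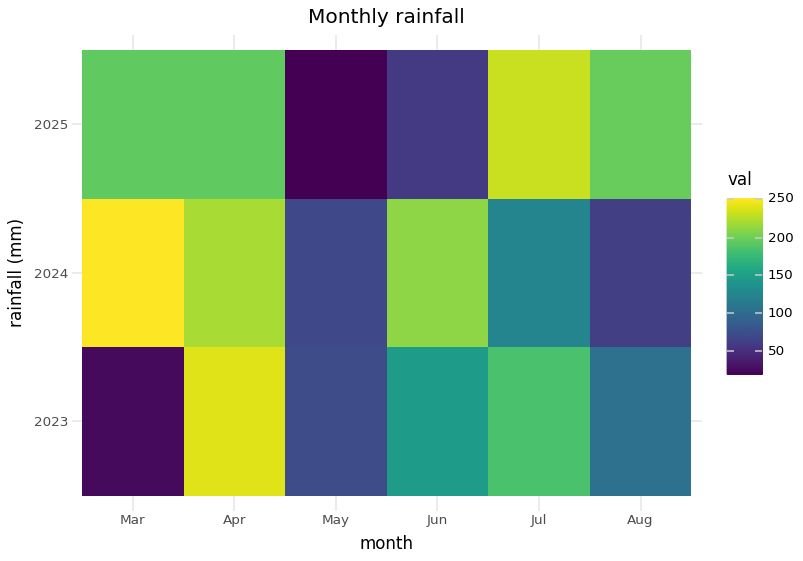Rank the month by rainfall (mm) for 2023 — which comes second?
Top 3 for 2023: Apr ≈ 240, Jul ≈ 180, Jun ≈ 140.

Jul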